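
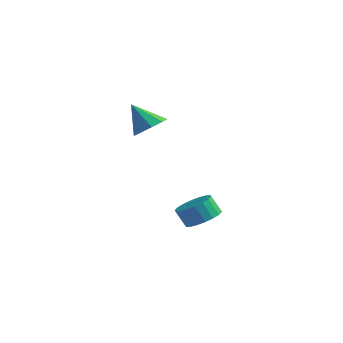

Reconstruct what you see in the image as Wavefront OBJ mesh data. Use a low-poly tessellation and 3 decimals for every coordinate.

v 2.131 -1.253 -4.379
v 3.078 -1.204 -3.84
v 2.495 -1.358 -2.802
v 1.549 -1.407 -3.341
v 2.935 -0.74 -3.851
v 2.353 -0.894 -2.814
v 2.634 -0.378 -3.967
v 2.051 -0.532 -2.929
v 2.233 -0.189 -4.164
v 1.65 -0.343 -3.126
v 1.812 -0.211 -4.404
v 1.229 -0.365 -3.366
v 1.454 -0.439 -4.639
v 0.871 -0.593 -3.601
v 1.23 -0.829 -4.822
v 0.648 -0.983 -3.784
v 1.185 -1.302 -4.918
v 0.602 -1.456 -3.88
v 1.327 -1.766 -4.906
v 0.745 -1.92 -3.869
v 1.629 -2.128 -4.791
v 1.046 -2.282 -3.753
v 2.03 -2.317 -4.594
v 1.447 -2.471 -3.556
v 2.451 -2.295 -4.354
v 1.868 -2.449 -3.316
v 2.809 -2.067 -4.119
v 2.226 -2.221 -3.081
v 3.032 -1.677 -3.936
v 2.45 -1.831 -2.898
v 0.014 -3.056 2.377
v 0.835 -3.142 3.009
v -1.114 -3.204 3.823
v 0.654 -2.458 2.937
v 0.173 -2.054 2.603
v -0.382 -2.119 2.164
v -0.752 -2.622 1.824
v -0.764 -3.329 1.743
v -0.411 -3.908 1.958
v 0.14 -4.088 2.37
v 0.633 -3.786 2.785
f 2 1 5
f 2 5 3
f 3 5 6
f 3 6 4
f 5 1 7
f 5 7 6
f 6 7 8
f 6 8 4
f 7 1 9
f 7 9 8
f 8 9 10
f 8 10 4
f 9 1 11
f 9 11 10
f 10 11 12
f 10 12 4
f 11 1 13
f 11 13 12
f 12 13 14
f 12 14 4
f 13 1 15
f 13 15 14
f 14 15 16
f 14 16 4
f 15 1 17
f 15 17 16
f 16 17 18
f 16 18 4
f 17 1 19
f 17 19 18
f 18 19 20
f 18 20 4
f 19 1 21
f 19 21 20
f 20 21 22
f 20 22 4
f 21 1 23
f 21 23 22
f 22 23 24
f 22 24 4
f 23 1 25
f 23 25 24
f 24 25 26
f 24 26 4
f 25 1 27
f 25 27 26
f 26 27 28
f 26 28 4
f 27 1 29
f 27 29 28
f 28 29 30
f 28 30 4
f 29 1 2
f 29 2 30
f 30 2 3
f 30 3 4
f 32 31 34
f 32 34 33
f 34 31 35
f 34 35 33
f 35 31 36
f 35 36 33
f 36 31 37
f 36 37 33
f 37 31 38
f 37 38 33
f 38 31 39
f 38 39 33
f 39 31 40
f 39 40 33
f 40 31 41
f 40 41 33
f 41 31 32
f 41 32 33



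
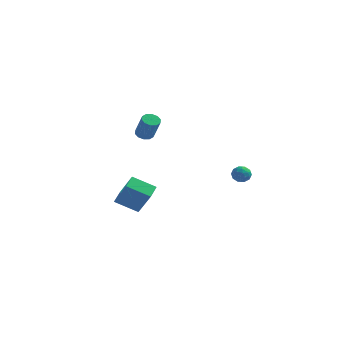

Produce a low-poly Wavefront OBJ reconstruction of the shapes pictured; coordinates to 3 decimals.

v -4.632 2.146 -4.438
v -3.646 1.532 -2.712
v -4.589 3.208 -4.085
v -3.603 2.594 -2.359
v -3.137 2.346 -5.221
v -2.151 1.732 -3.495
v -3.094 3.408 -4.868
v -2.108 2.794 -3.142
v 3.061 1.114 -0.893
v 3.438 1.628 -0.967
v 3.802 0.652 -0.333
v 4.179 1.166 -0.407
v 3.651 1.205 -0.044
v 3.193 1.49 -0.391
v 4.047 0.79 -0.909
v 3.589 1.075 -1.256
v 4.047 1.427 -0.977
v 3.803 1.684 -0.443
v 3.437 0.596 -0.857
v 3.193 0.853 -0.323
v 3.185 1.412 -0.98
v 4.055 0.868 -0.32
v 3.745 0.891 -0.107
v 3.967 1.193 -0.151
v 3.041 1.331 -0.641
v 3.262 1.633 -0.684
v 3.388 1.384 -0.142
v 3.978 0.647 -0.616
v 4.199 0.949 -0.659
v 3.273 1.087 -1.149
v 3.495 1.389 -1.193
v 3.852 0.896 -1.158
v 3.764 1.596 -1.029
v 4.199 1.324 -0.699
v 4.122 1.103 -0.995
v 3.853 1.271 -1.198
v 3.62 1.747 -0.715
v 4.056 1.475 -0.385
v 3.746 1.498 -0.172
v 3.477 1.666 -0.376
v 3.978 1.629 -0.721
v 3.184 0.805 -0.915
v 3.62 0.533 -0.585
v 3.763 0.614 -0.924
v 3.494 0.782 -1.128
v 3.041 0.956 -0.601
v 3.476 0.684 -0.271
v 3.387 1.009 -0.102
v 3.118 1.177 -0.305
v 3.262 0.651 -0.579
v -1.595 -1.326 3.06
v -1.058 -1.31 2.844
v -0.487 -1.798 4.223
v -1.025 -1.814 4.44
v -1.129 -0.989 2.987
v -0.558 -1.477 4.366
v -1.379 -0.797 3.158
v -0.808 -1.285 4.537
v -1.711 -0.807 3.292
v -1.14 -1.295 4.671
v -1.999 -1.015 3.337
v -1.429 -1.503 4.716
v -2.133 -1.342 3.277
v -1.562 -1.83 4.656
v -2.062 -1.663 3.134
v -1.491 -2.151 4.513
v -1.812 -1.855 2.963
v -1.241 -2.343 4.342
v -1.48 -1.845 2.829
v -0.909 -2.333 4.208
v -1.191 -1.637 2.784
v -0.621 -2.125 4.163
f 2 4 1
f 5 2 1
f 1 4 3
f 3 5 1
f 2 8 4
f 6 2 5
f 6 8 2
f 4 8 3
f 7 5 3
f 3 8 7
f 7 6 5
f 8 6 7
f 9 46 25
f 46 20 49
f 25 49 14
f 46 49 25
f 9 25 21
f 25 14 26
f 21 26 10
f 25 26 21
f 9 21 30
f 21 10 31
f 30 31 16
f 21 31 30
f 9 30 42
f 30 16 45
f 42 45 19
f 30 45 42
f 9 42 46
f 42 19 50
f 46 50 20
f 42 50 46
f 10 26 37
f 26 14 40
f 37 40 18
f 26 40 37
f 14 49 27
f 49 20 48
f 27 48 13
f 49 48 27
f 20 50 47
f 50 19 43
f 47 43 11
f 50 43 47
f 19 45 44
f 45 16 32
f 44 32 15
f 45 32 44
f 16 31 36
f 31 10 33
f 36 33 17
f 31 33 36
f 12 38 24
f 38 18 39
f 24 39 13
f 38 39 24
f 12 24 22
f 24 13 23
f 22 23 11
f 24 23 22
f 12 22 29
f 22 11 28
f 29 28 15
f 22 28 29
f 12 29 34
f 29 15 35
f 34 35 17
f 29 35 34
f 12 34 38
f 34 17 41
f 38 41 18
f 34 41 38
f 13 39 27
f 39 18 40
f 27 40 14
f 39 40 27
f 11 23 47
f 23 13 48
f 47 48 20
f 23 48 47
f 15 28 44
f 28 11 43
f 44 43 19
f 28 43 44
f 17 35 36
f 35 15 32
f 36 32 16
f 35 32 36
f 18 41 37
f 41 17 33
f 37 33 10
f 41 33 37
f 52 51 55
f 52 55 53
f 53 55 56
f 53 56 54
f 55 51 57
f 55 57 56
f 56 57 58
f 56 58 54
f 57 51 59
f 57 59 58
f 58 59 60
f 58 60 54
f 59 51 61
f 59 61 60
f 60 61 62
f 60 62 54
f 61 51 63
f 61 63 62
f 62 63 64
f 62 64 54
f 63 51 65
f 63 65 64
f 64 65 66
f 64 66 54
f 65 51 67
f 65 67 66
f 66 67 68
f 66 68 54
f 67 51 69
f 67 69 68
f 68 69 70
f 68 70 54
f 69 51 71
f 69 71 70
f 70 71 72
f 70 72 54
f 71 51 52
f 71 52 72
f 72 52 53
f 72 53 54



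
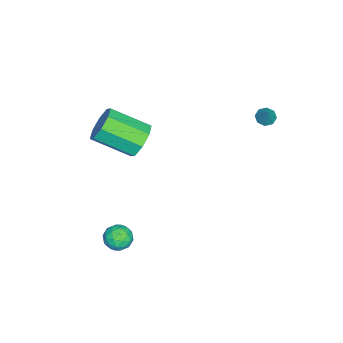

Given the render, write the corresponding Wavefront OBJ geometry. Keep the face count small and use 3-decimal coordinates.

v 1.166 -1.447 1.518
v 1.692 -1.781 0.762
v 1.94 -3.666 1.765
v 1.414 -3.333 2.522
v 2.117 -1.448 1.282
v 2.365 -3.333 2.286
v 1.985 -1.115 1.941
v 2.233 -3 2.945
v 1.373 -0.976 2.352
v 1.621 -2.861 3.356
v 0.64 -1.114 2.275
v 0.888 -2.999 3.278
v 0.215 -1.447 1.754
v 0.463 -3.332 2.758
v 0.347 -1.78 1.095
v 0.595 -3.665 2.099
v 0.959 -1.919 0.684
v 1.207 -3.804 1.688
v 4.067 -1.596 -2.906
v 4.437 -2.001 -3.427
v 3.083 -1.559 -3.633
v 3.453 -1.964 -4.154
v 3.248 -2.286 -3.5
v 3.857 -2.308 -3.051
v 3.663 -1.252 -4.009
v 4.272 -1.274 -3.56
v 4.187 -1.788 -4.109
v 3.931 -2.427 -3.795
v 3.589 -1.133 -3.265
v 3.333 -1.772 -2.951
v 4.339 -1.802 -3.102
v 3.181 -1.758 -3.958
v 3.061 -1.947 -3.573
v 3.278 -2.185 -3.879
v 3.998 -1.982 -2.881
v 4.215 -2.221 -3.188
v 3.516 -2.388 -3.231
v 3.305 -1.339 -3.872
v 3.522 -1.578 -4.179
v 4.242 -1.375 -3.181
v 4.459 -1.613 -3.487
v 4.004 -1.172 -3.829
v 4.409 -1.915 -3.81
v 3.831 -1.893 -4.238
v 3.954 -1.474 -4.152
v 4.312 -1.488 -3.888
v 4.259 -2.291 -3.625
v 3.68 -2.269 -4.053
v 3.56 -2.458 -3.668
v 3.918 -2.471 -3.404
v 4.112 -2.165 -4.026
v 3.84 -1.291 -3.007
v 3.261 -1.269 -3.435
v 3.602 -1.089 -3.656
v 3.96 -1.102 -3.392
v 3.689 -1.667 -2.822
v 3.111 -1.645 -3.25
v 3.208 -2.072 -3.172
v 3.566 -2.086 -2.908
v 3.408 -1.395 -3.034
v -2.583 3.495 1.314
v -2.164 3.565 1.013
v -1.997 3.745 2.186
v -2.375 3.899 1.059
v -2.708 3.997 1.255
v -2.967 3.801 1.484
v -3.001 3.426 1.614
v -2.79 3.092 1.568
v -2.457 2.994 1.372
v -2.198 3.19 1.143
f 2 1 5
f 2 5 3
f 3 5 6
f 3 6 4
f 5 1 7
f 5 7 6
f 6 7 8
f 6 8 4
f 7 1 9
f 7 9 8
f 8 9 10
f 8 10 4
f 9 1 11
f 9 11 10
f 10 11 12
f 10 12 4
f 11 1 13
f 11 13 12
f 12 13 14
f 12 14 4
f 13 1 15
f 13 15 14
f 14 15 16
f 14 16 4
f 15 1 17
f 15 17 16
f 16 17 18
f 16 18 4
f 17 1 2
f 17 2 18
f 18 2 3
f 18 3 4
f 19 56 35
f 56 30 59
f 35 59 24
f 56 59 35
f 19 35 31
f 35 24 36
f 31 36 20
f 35 36 31
f 19 31 40
f 31 20 41
f 40 41 26
f 31 41 40
f 19 40 52
f 40 26 55
f 52 55 29
f 40 55 52
f 19 52 56
f 52 29 60
f 56 60 30
f 52 60 56
f 20 36 47
f 36 24 50
f 47 50 28
f 36 50 47
f 24 59 37
f 59 30 58
f 37 58 23
f 59 58 37
f 30 60 57
f 60 29 53
f 57 53 21
f 60 53 57
f 29 55 54
f 55 26 42
f 54 42 25
f 55 42 54
f 26 41 46
f 41 20 43
f 46 43 27
f 41 43 46
f 22 48 34
f 48 28 49
f 34 49 23
f 48 49 34
f 22 34 32
f 34 23 33
f 32 33 21
f 34 33 32
f 22 32 39
f 32 21 38
f 39 38 25
f 32 38 39
f 22 39 44
f 39 25 45
f 44 45 27
f 39 45 44
f 22 44 48
f 44 27 51
f 48 51 28
f 44 51 48
f 23 49 37
f 49 28 50
f 37 50 24
f 49 50 37
f 21 33 57
f 33 23 58
f 57 58 30
f 33 58 57
f 25 38 54
f 38 21 53
f 54 53 29
f 38 53 54
f 27 45 46
f 45 25 42
f 46 42 26
f 45 42 46
f 28 51 47
f 51 27 43
f 47 43 20
f 51 43 47
f 62 61 64
f 62 64 63
f 64 61 65
f 64 65 63
f 65 61 66
f 65 66 63
f 66 61 67
f 66 67 63
f 67 61 68
f 67 68 63
f 68 61 69
f 68 69 63
f 69 61 70
f 69 70 63
f 70 61 62
f 70 62 63



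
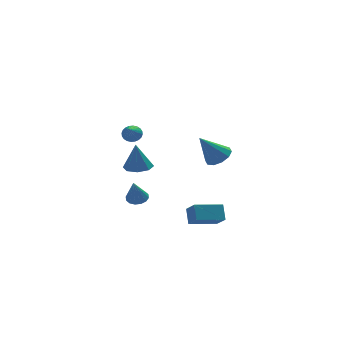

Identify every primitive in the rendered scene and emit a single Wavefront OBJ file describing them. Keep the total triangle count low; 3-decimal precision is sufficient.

v -3.143 0.656 -2.907
v -2.655 0.997 -2.646
v -3.457 0.024 -1.493
v -2.924 1.195 -2.617
v -3.253 1.25 -2.666
v -3.552 1.145 -2.779
v -3.741 0.909 -2.927
v -3.77 0.605 -3.069
v -3.631 0.315 -3.168
v -3.361 0.117 -3.196
v -3.033 0.062 -3.148
v -2.734 0.167 -3.034
v -2.544 0.403 -2.887
v -2.515 0.707 -2.745
v -2.843 3.992 0.624
v -2.273 3.924 0.801
v -3.297 2.608 1.556
v -2.357 4.065 0.969
v -2.514 4.194 1.084
v -2.722 4.293 1.129
v -2.947 4.346 1.098
v -3.157 4.345 0.994
v -3.319 4.29 0.834
v -3.409 4.19 0.642
v -3.412 4.06 0.447
v -3.328 3.92 0.28
v -3.171 3.791 0.164
v -2.964 3.692 0.119
v -2.738 3.639 0.15
v -2.528 3.64 0.254
v -2.366 3.695 0.414
v -2.276 3.794 0.606
v -2.93 1.442 -0.885
v -2.202 1.891 -0.796
v -3.09 1.358 0.845
v -2.733 2.277 -0.826
v -3.38 2.175 -0.891
v -3.763 1.643 -0.953
v -3.658 0.994 -0.975
v -3.126 0.607 -0.944
v -2.479 0.71 -0.879
v -2.096 1.241 -0.818
v -0.932 -4.796 -2.31
v -0.918 -4.137 -1.493
v -1.194 -3.955 -2.984
v -1.181 -3.295 -2.167
v 0.681 -4.505 -2.573
v 0.694 -3.845 -1.756
v 0.418 -3.663 -3.247
v 0.432 -3.004 -2.43
v 0.848 -1.944 1.033
v 1.499 -2.257 1.462
v -0.248 -2.156 2.547
v 1.494 -1.742 1.53
v 1.243 -1.305 1.409
v 0.84 -1.112 1.144
v 0.44 -1.237 0.837
v 0.196 -1.632 0.605
v 0.201 -2.147 0.537
v 0.453 -2.584 0.658
v 0.856 -2.777 0.923
v 1.256 -2.652 1.23
f 2 1 4
f 2 4 3
f 4 1 5
f 4 5 3
f 5 1 6
f 5 6 3
f 6 1 7
f 6 7 3
f 7 1 8
f 7 8 3
f 8 1 9
f 8 9 3
f 9 1 10
f 9 10 3
f 10 1 11
f 10 11 3
f 11 1 12
f 11 12 3
f 12 1 13
f 12 13 3
f 13 1 14
f 13 14 3
f 14 1 2
f 14 2 3
f 16 15 18
f 16 18 17
f 18 15 19
f 18 19 17
f 19 15 20
f 19 20 17
f 20 15 21
f 20 21 17
f 21 15 22
f 21 22 17
f 22 15 23
f 22 23 17
f 23 15 24
f 23 24 17
f 24 15 25
f 24 25 17
f 25 15 26
f 25 26 17
f 26 15 27
f 26 27 17
f 27 15 28
f 27 28 17
f 28 15 29
f 28 29 17
f 29 15 30
f 29 30 17
f 30 15 31
f 30 31 17
f 31 15 32
f 31 32 17
f 32 15 16
f 32 16 17
f 34 33 36
f 34 36 35
f 36 33 37
f 36 37 35
f 37 33 38
f 37 38 35
f 38 33 39
f 38 39 35
f 39 33 40
f 39 40 35
f 40 33 41
f 40 41 35
f 41 33 42
f 41 42 35
f 42 33 34
f 42 34 35
f 44 46 43
f 47 44 43
f 43 46 45
f 45 47 43
f 44 50 46
f 48 44 47
f 48 50 44
f 46 50 45
f 49 47 45
f 45 50 49
f 49 48 47
f 50 48 49
f 52 51 54
f 52 54 53
f 54 51 55
f 54 55 53
f 55 51 56
f 55 56 53
f 56 51 57
f 56 57 53
f 57 51 58
f 57 58 53
f 58 51 59
f 58 59 53
f 59 51 60
f 59 60 53
f 60 51 61
f 60 61 53
f 61 51 62
f 61 62 53
f 62 51 52
f 62 52 53



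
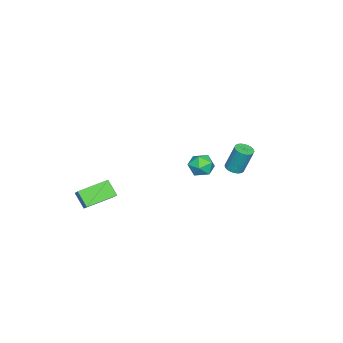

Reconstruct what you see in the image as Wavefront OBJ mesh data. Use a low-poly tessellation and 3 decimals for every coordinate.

v 1.163 -3.663 -0.669
v 1.744 -3.237 -0.08
v 1.499 -3.045 -1.448
v 2.079 -2.619 -0.86
v 2.361 -4.781 -1.04
v 2.941 -4.355 -0.452
v 2.696 -4.163 -1.82
v 3.277 -3.737 -1.231
v -4.408 0.174 -1.993
v -3.869 0.215 -1.404
v -4.071 -1.055 -2.216
v -3.532 -1.014 -1.627
v -4.312 -0.999 -1.456
v -4.521 -0.24 -1.318
v -3.419 -0.6 -2.302
v -3.628 0.159 -2.164
v -3.258 -0.264 -1.595
v -3.81 -0.51 -1.073
v -4.13 -0.33 -2.547
v -4.682 -0.576 -2.025
v -0.282 2.674 0.956
v 0.204 2.824 0.917
v 0.168 3.317 2.365
v -0.318 3.166 2.404
v 0.107 2.988 0.859
v 0.072 3.481 2.307
v -0.048 3.104 0.815
v -0.084 3.597 2.263
v -0.239 3.155 0.793
v -0.275 3.648 2.241
v -0.437 3.132 0.796
v -0.473 3.625 2.244
v -0.611 3.04 0.823
v -0.647 3.533 2.271
v -0.735 2.892 0.871
v -0.771 3.385 2.319
v -0.79 2.71 0.931
v -0.826 3.203 2.379
v -0.768 2.523 0.995
v -0.804 3.016 2.443
v -0.672 2.359 1.053
v -0.707 2.852 2.501
v -0.516 2.243 1.097
v -0.552 2.736 2.545
v -0.325 2.192 1.119
v -0.361 2.685 2.567
v -0.127 2.215 1.116
v -0.163 2.708 2.564
v 0.047 2.307 1.089
v 0.011 2.8 2.537
v 0.171 2.455 1.041
v 0.135 2.948 2.489
v 0.226 2.637 0.981
v 0.19 3.13 2.429
f 2 4 1
f 5 2 1
f 1 4 3
f 3 5 1
f 2 8 4
f 6 2 5
f 6 8 2
f 4 8 3
f 7 5 3
f 3 8 7
f 7 6 5
f 8 6 7
f 9 20 14
f 9 14 10
f 9 10 16
f 9 16 19
f 9 19 20
f 10 14 18
f 14 20 13
f 20 19 11
f 19 16 15
f 16 10 17
f 12 18 13
f 12 13 11
f 12 11 15
f 12 15 17
f 12 17 18
f 13 18 14
f 11 13 20
f 15 11 19
f 17 15 16
f 18 17 10
f 22 21 25
f 22 25 23
f 23 25 26
f 23 26 24
f 25 21 27
f 25 27 26
f 26 27 28
f 26 28 24
f 27 21 29
f 27 29 28
f 28 29 30
f 28 30 24
f 29 21 31
f 29 31 30
f 30 31 32
f 30 32 24
f 31 21 33
f 31 33 32
f 32 33 34
f 32 34 24
f 33 21 35
f 33 35 34
f 34 35 36
f 34 36 24
f 35 21 37
f 35 37 36
f 36 37 38
f 36 38 24
f 37 21 39
f 37 39 38
f 38 39 40
f 38 40 24
f 39 21 41
f 39 41 40
f 40 41 42
f 40 42 24
f 41 21 43
f 41 43 42
f 42 43 44
f 42 44 24
f 43 21 45
f 43 45 44
f 44 45 46
f 44 46 24
f 45 21 47
f 45 47 46
f 46 47 48
f 46 48 24
f 47 21 49
f 47 49 48
f 48 49 50
f 48 50 24
f 49 21 51
f 49 51 50
f 50 51 52
f 50 52 24
f 51 21 53
f 51 53 52
f 52 53 54
f 52 54 24
f 53 21 22
f 53 22 54
f 54 22 23
f 54 23 24



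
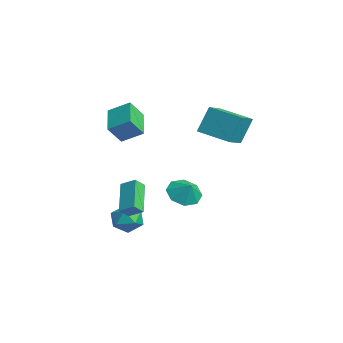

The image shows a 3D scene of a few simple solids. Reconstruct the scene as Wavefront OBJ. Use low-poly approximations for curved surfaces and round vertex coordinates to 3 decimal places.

v -4.323 -1.463 2.6
v -3.643 -0.391 3.301
v -4.539 -0.613 1.509
v -3.859 0.459 2.209
v -2.601 -2.039 1.811
v -1.921 -0.967 2.511
v -2.817 -1.189 0.719
v -2.137 -0.117 1.42
v 0.403 1.292 -2.303
v 1.044 1.802 -2.959
v 1.077 1.428 -1.537
v 0.526 2.294 -2.591
v -0.064 2.199 -2.054
v -0.381 1.572 -1.663
v -0.239 0.781 -1.647
v 0.279 0.289 -2.015
v 0.869 0.385 -2.552
v 1.186 1.011 -2.943
v 2.294 -2.921 -0.387
v 2.887 -2.311 0.058
v 2.097 -2.342 -0.918
v 2.69 -1.732 -0.473
v 3.85 -3.528 -1.627
v 4.443 -2.918 -1.182
v 3.653 -2.949 -2.158
v 4.246 -2.339 -1.713
v -1.586 3.462 1.255
v -1.731 4.213 2.906
v -0.099 4.765 0.792
v -0.244 5.516 2.444
v -0.396 2.324 1.876
v -0.541 3.075 3.528
v 1.091 3.627 1.414
v 0.946 4.378 3.065
v 0.961 -1.23 -4.118
v 1.57 -1.899 -3.67
v -0.33 -2.161 -3.75
v 0.279 -2.83 -3.302
v 0.137 -1.92 -2.888
v 0.935 -1.346 -3.115
v 0.305 -2.714 -4.305
v 1.103 -2.14 -4.532
v 1.165 -2.817 -3.786
v 1.061 -2.326 -2.91
v 0.179 -1.734 -4.51
v 0.075 -1.243 -3.634
f 2 4 1
f 5 2 1
f 1 4 3
f 3 5 1
f 2 8 4
f 6 2 5
f 6 8 2
f 4 8 3
f 7 5 3
f 3 8 7
f 7 6 5
f 8 6 7
f 10 9 12
f 10 12 11
f 12 9 13
f 12 13 11
f 13 9 14
f 13 14 11
f 14 9 15
f 14 15 11
f 15 9 16
f 15 16 11
f 16 9 17
f 16 17 11
f 17 9 18
f 17 18 11
f 18 9 10
f 18 10 11
f 20 22 19
f 23 20 19
f 19 22 21
f 21 23 19
f 20 26 22
f 24 20 23
f 24 26 20
f 22 26 21
f 25 23 21
f 21 26 25
f 25 24 23
f 26 24 25
f 28 30 27
f 31 28 27
f 27 30 29
f 29 31 27
f 28 34 30
f 32 28 31
f 32 34 28
f 30 34 29
f 33 31 29
f 29 34 33
f 33 32 31
f 34 32 33
f 35 46 40
f 35 40 36
f 35 36 42
f 35 42 45
f 35 45 46
f 36 40 44
f 40 46 39
f 46 45 37
f 45 42 41
f 42 36 43
f 38 44 39
f 38 39 37
f 38 37 41
f 38 41 43
f 38 43 44
f 39 44 40
f 37 39 46
f 41 37 45
f 43 41 42
f 44 43 36



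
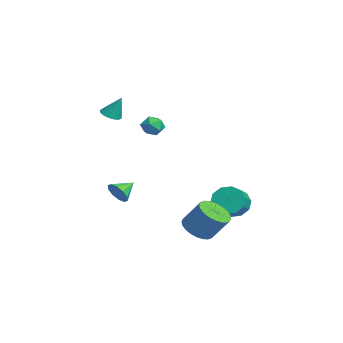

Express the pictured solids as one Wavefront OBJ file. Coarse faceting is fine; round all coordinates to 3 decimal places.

v 1.558 1.56 -3.725
v 1.974 2.206 -4.283
v 2.518 2.987 -2.973
v 2.102 2.34 -2.415
v 1.639 2.357 -4.234
v 2.184 3.138 -2.924
v 1.292 2.387 -4.108
v 1.837 3.168 -2.797
v 0.985 2.291 -3.923
v 1.53 3.072 -2.613
v 0.766 2.084 -3.708
v 1.31 2.865 -2.398
v 0.667 1.797 -3.496
v 1.211 2.577 -2.185
v 0.703 1.473 -3.319
v 1.248 2.254 -2.008
v 0.87 1.163 -3.203
v 1.415 1.944 -1.893
v 1.142 0.913 -3.167
v 1.686 1.694 -1.857
v 1.476 0.762 -3.216
v 2.021 1.543 -1.906
v 1.823 0.732 -3.343
v 2.368 1.513 -2.032
v 2.13 0.828 -3.527
v 2.675 1.609 -2.217
v 2.35 1.035 -3.742
v 2.894 1.816 -2.432
v 2.449 1.323 -3.955
v 2.993 2.103 -2.644
v 2.412 1.646 -4.132
v 2.957 2.427 -2.821
v 2.245 1.956 -4.247
v 2.79 2.737 -2.937
v 1.585 -2.495 -0.944
v 1.957 -2.071 -1.376
v 1.115 -1.605 -0.476
v 1.577 -2.167 -1.574
v 1.201 -2.389 -1.532
v 0.971 -2.651 -1.265
v 0.977 -2.853 -0.875
v 1.214 -2.919 -0.512
v 1.594 -2.822 -0.314
v 1.97 -2.6 -0.357
v 2.199 -2.338 -0.624
v 2.194 -2.136 -1.013
v -2.802 -2.039 3.006
v -2.388 -2.491 3.095
v -2.498 -1.521 4.214
v -2.231 -2.276 2.963
v -2.206 -2.006 2.841
v -2.317 -1.745 2.757
v -2.539 -1.55 2.73
v -2.822 -1.468 2.766
v -3.1 -1.516 2.857
v -3.31 -1.684 2.982
v -3.404 -1.934 3.112
v -3.36 -2.207 3.218
v -3.188 -2.442 3.276
v -2.928 -2.585 3.271
v -2.639 -2.603 3.206
v 0.199 3.762 -2.66
v 0.786 4.425 -2.945
v 1.628 3.92 -2.386
v 1.041 3.258 -2.1
v 0.556 4.594 -2.446
v 1.398 4.089 -1.887
v 0.19 4.446 -2.029
v 1.032 3.941 -1.47
v -0.173 4.036 -1.852
v 0.669 3.531 -1.293
v -0.394 3.522 -1.984
v 0.449 3.017 -1.425
v -0.388 3.1 -2.374
v 0.454 2.595 -1.815
v -0.158 2.931 -2.873
v 0.684 2.426 -2.314
v 0.208 3.079 -3.29
v 1.05 2.574 -2.731
v 0.571 3.489 -3.467
v 1.413 2.984 -2.908
v 0.791 4.003 -3.335
v 1.634 3.498 -2.776
v -0.698 0.387 2.602
v -0.418 0.125 3.18
v -1.002 -0.645 2.28
v -0.722 -0.907 2.858
v -1.295 -0.517 2.896
v -1.107 0.121 3.095
v -0.313 -0.641 2.365
v -0.125 -0.003 2.564
v -0.18 -0.51 3.034
v -0.787 -0.434 3.362
v -0.633 -0.086 2.098
v -1.24 -0.01 2.426
f 2 1 5
f 2 5 3
f 3 5 6
f 3 6 4
f 5 1 7
f 5 7 6
f 6 7 8
f 6 8 4
f 7 1 9
f 7 9 8
f 8 9 10
f 8 10 4
f 9 1 11
f 9 11 10
f 10 11 12
f 10 12 4
f 11 1 13
f 11 13 12
f 12 13 14
f 12 14 4
f 13 1 15
f 13 15 14
f 14 15 16
f 14 16 4
f 15 1 17
f 15 17 16
f 16 17 18
f 16 18 4
f 17 1 19
f 17 19 18
f 18 19 20
f 18 20 4
f 19 1 21
f 19 21 20
f 20 21 22
f 20 22 4
f 21 1 23
f 21 23 22
f 22 23 24
f 22 24 4
f 23 1 25
f 23 25 24
f 24 25 26
f 24 26 4
f 25 1 27
f 25 27 26
f 26 27 28
f 26 28 4
f 27 1 29
f 27 29 28
f 28 29 30
f 28 30 4
f 29 1 31
f 29 31 30
f 30 31 32
f 30 32 4
f 31 1 33
f 31 33 32
f 32 33 34
f 32 34 4
f 33 1 2
f 33 2 34
f 34 2 3
f 34 3 4
f 36 35 38
f 36 38 37
f 38 35 39
f 38 39 37
f 39 35 40
f 39 40 37
f 40 35 41
f 40 41 37
f 41 35 42
f 41 42 37
f 42 35 43
f 42 43 37
f 43 35 44
f 43 44 37
f 44 35 45
f 44 45 37
f 45 35 46
f 45 46 37
f 46 35 36
f 46 36 37
f 48 47 50
f 48 50 49
f 50 47 51
f 50 51 49
f 51 47 52
f 51 52 49
f 52 47 53
f 52 53 49
f 53 47 54
f 53 54 49
f 54 47 55
f 54 55 49
f 55 47 56
f 55 56 49
f 56 47 57
f 56 57 49
f 57 47 58
f 57 58 49
f 58 47 59
f 58 59 49
f 59 47 60
f 59 60 49
f 60 47 61
f 60 61 49
f 61 47 48
f 61 48 49
f 63 62 66
f 63 66 64
f 64 66 67
f 64 67 65
f 66 62 68
f 66 68 67
f 67 68 69
f 67 69 65
f 68 62 70
f 68 70 69
f 69 70 71
f 69 71 65
f 70 62 72
f 70 72 71
f 71 72 73
f 71 73 65
f 72 62 74
f 72 74 73
f 73 74 75
f 73 75 65
f 74 62 76
f 74 76 75
f 75 76 77
f 75 77 65
f 76 62 78
f 76 78 77
f 77 78 79
f 77 79 65
f 78 62 80
f 78 80 79
f 79 80 81
f 79 81 65
f 80 62 82
f 80 82 81
f 81 82 83
f 81 83 65
f 82 62 63
f 82 63 83
f 83 63 64
f 83 64 65
f 84 95 89
f 84 89 85
f 84 85 91
f 84 91 94
f 84 94 95
f 85 89 93
f 89 95 88
f 95 94 86
f 94 91 90
f 91 85 92
f 87 93 88
f 87 88 86
f 87 86 90
f 87 90 92
f 87 92 93
f 88 93 89
f 86 88 95
f 90 86 94
f 92 90 91
f 93 92 85



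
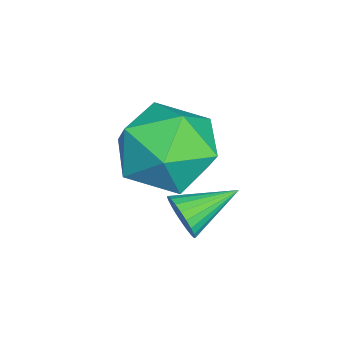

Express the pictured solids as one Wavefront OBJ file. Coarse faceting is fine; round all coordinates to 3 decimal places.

v -3.614 3.375 1.449
v -2.529 3.01 1.505
v -4.071 2.23 2.835
v -2.986 1.865 2.891
v -3.248 2.933 3.213
v -2.966 3.641 2.357
v -3.634 1.599 1.983
v -3.352 2.307 1.127
v -2.542 1.912 1.836
v -2.303 2.736 2.595
v -4.297 2.504 1.745
v -4.058 3.328 2.504
v -2.813 2.975 0.527
v -2.505 3.021 0.98
v -3.507 3.985 0.893
v -2.397 3.146 0.843
v -2.352 3.244 0.657
v -2.377 3.301 0.452
v -2.468 3.309 0.258
v -2.612 3.265 0.105
v -2.787 3.178 0.016
v -2.965 3.059 0.005
v -3.121 2.928 0.073
v -3.229 2.803 0.21
v -3.274 2.705 0.396
v -3.249 2.648 0.601
v -3.158 2.64 0.795
v -3.014 2.684 0.948
v -2.839 2.771 1.037
v -2.66 2.89 1.048
f 1 12 6
f 1 6 2
f 1 2 8
f 1 8 11
f 1 11 12
f 2 6 10
f 6 12 5
f 12 11 3
f 11 8 7
f 8 2 9
f 4 10 5
f 4 5 3
f 4 3 7
f 4 7 9
f 4 9 10
f 5 10 6
f 3 5 12
f 7 3 11
f 9 7 8
f 10 9 2
f 14 13 16
f 14 16 15
f 16 13 17
f 16 17 15
f 17 13 18
f 17 18 15
f 18 13 19
f 18 19 15
f 19 13 20
f 19 20 15
f 20 13 21
f 20 21 15
f 21 13 22
f 21 22 15
f 22 13 23
f 22 23 15
f 23 13 24
f 23 24 15
f 24 13 25
f 24 25 15
f 25 13 26
f 25 26 15
f 26 13 27
f 26 27 15
f 27 13 28
f 27 28 15
f 28 13 29
f 28 29 15
f 29 13 30
f 29 30 15
f 30 13 14
f 30 14 15



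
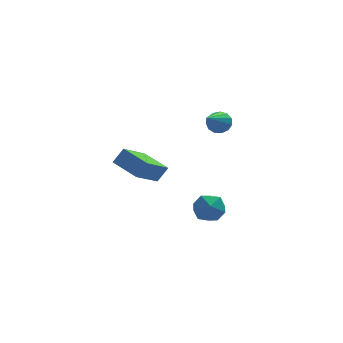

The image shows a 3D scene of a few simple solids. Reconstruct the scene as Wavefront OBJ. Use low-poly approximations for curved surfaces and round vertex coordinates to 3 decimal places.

v 2.851 2.013 0.45
v 3.263 2.133 0.925
v 1.929 0.667 1.59
v 2.987 2.36 0.97
v 2.667 2.477 0.85
v 2.406 2.447 0.603
v 2.286 2.279 0.307
v 2.346 2.026 0.057
v 2.566 1.769 -0.068
v 2.876 1.589 -0.029
v 3.178 1.544 0.162
v 3.377 1.648 0.444
v 3.408 1.867 0.729
v 0.862 -2.404 -3.127
v 1.469 -1.789 -3
v 1.271 -3.051 -1.94
v 1.878 -2.436 -1.813
v 1.032 -2.237 -1.735
v 0.779 -1.837 -2.468
v 1.961 -3.003 -2.472
v 1.708 -2.603 -3.205
v 2.148 -2.159 -2.596
v 1.574 -1.686 -2.14
v 1.166 -3.154 -2.8
v 0.592 -2.681 -2.344
v -2.066 -2.77 0.831
v -3.187 -3.841 1.877
v -1.567 -2.624 1.515
v -2.687 -3.695 2.562
v -1.273 -3.925 0.498
v -2.393 -4.996 1.545
v -0.773 -3.779 1.183
v -1.894 -4.85 2.229
f 2 1 4
f 2 4 3
f 4 1 5
f 4 5 3
f 5 1 6
f 5 6 3
f 6 1 7
f 6 7 3
f 7 1 8
f 7 8 3
f 8 1 9
f 8 9 3
f 9 1 10
f 9 10 3
f 10 1 11
f 10 11 3
f 11 1 12
f 11 12 3
f 12 1 13
f 12 13 3
f 13 1 2
f 13 2 3
f 14 25 19
f 14 19 15
f 14 15 21
f 14 21 24
f 14 24 25
f 15 19 23
f 19 25 18
f 25 24 16
f 24 21 20
f 21 15 22
f 17 23 18
f 17 18 16
f 17 16 20
f 17 20 22
f 17 22 23
f 18 23 19
f 16 18 25
f 20 16 24
f 22 20 21
f 23 22 15
f 27 29 26
f 30 27 26
f 26 29 28
f 28 30 26
f 27 33 29
f 31 27 30
f 31 33 27
f 29 33 28
f 32 30 28
f 28 33 32
f 32 31 30
f 33 31 32



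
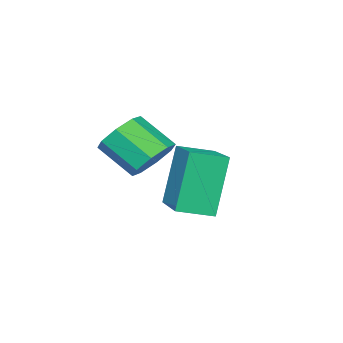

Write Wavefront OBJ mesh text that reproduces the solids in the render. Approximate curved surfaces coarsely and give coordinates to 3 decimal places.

v -0.945 1.779 2.189
v -0.537 1.543 1.787
v -0.326 0.746 2.469
v -0.735 0.981 2.871
v -0.338 1.852 2.087
v -0.127 1.055 2.769
v -0.496 2.118 2.447
v -0.285 1.321 3.129
v -0.916 2.186 2.656
v -0.705 1.388 3.338
v -1.354 2.014 2.591
v -1.143 1.217 3.273
v -1.553 1.705 2.291
v -1.342 0.908 2.973
v -1.395 1.439 1.931
v -1.184 0.642 2.613
v -0.975 1.372 1.722
v -0.764 0.574 2.404
v -3.183 1.124 0.012
v -3.702 1.064 1.577
v -2.014 2.555 0.455
v -2.533 2.494 2.02
v -2.547 0.546 0.2
v -3.066 0.485 1.765
v -1.378 1.976 0.643
v -1.897 1.916 2.208
f 2 1 5
f 2 5 3
f 3 5 6
f 3 6 4
f 5 1 7
f 5 7 6
f 6 7 8
f 6 8 4
f 7 1 9
f 7 9 8
f 8 9 10
f 8 10 4
f 9 1 11
f 9 11 10
f 10 11 12
f 10 12 4
f 11 1 13
f 11 13 12
f 12 13 14
f 12 14 4
f 13 1 15
f 13 15 14
f 14 15 16
f 14 16 4
f 15 1 17
f 15 17 16
f 16 17 18
f 16 18 4
f 17 1 2
f 17 2 18
f 18 2 3
f 18 3 4
f 20 22 19
f 23 20 19
f 19 22 21
f 21 23 19
f 20 26 22
f 24 20 23
f 24 26 20
f 22 26 21
f 25 23 21
f 21 26 25
f 25 24 23
f 26 24 25



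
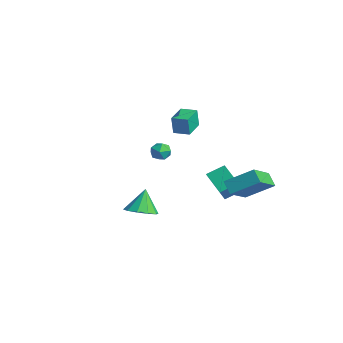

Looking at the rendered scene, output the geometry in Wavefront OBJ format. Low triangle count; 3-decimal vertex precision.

v 1.423 -2.266 1.491
v 1.809 -1.748 1.401
v 2.071 -2.852 0.899
v 2.457 -2.334 0.809
v 2.416 -2.611 1.398
v 2.015 -2.249 1.763
v 1.865 -2.351 0.537
v 1.464 -1.989 0.902
v 2.082 -1.801 0.811
v 2.422 -1.961 1.343
v 1.458 -2.639 0.957
v 1.798 -2.799 1.489
v 1.471 2.753 -3.024
v 2.469 1.217 -1.823
v 2.335 4.093 -2.028
v 3.333 2.557 -0.828
v 2.187 2.743 -3.632
v 3.185 1.207 -2.432
v 3.051 4.083 -2.637
v 4.049 2.547 -1.436
v -2.888 1.005 -0.565
v -2.904 0.888 0.619
v -3.762 2.069 -0.471
v -3.778 1.952 0.713
v -2.122 1.628 -0.493
v -2.138 1.511 0.691
v -2.996 2.692 -0.399
v -3.012 2.575 0.785
v 3.216 -4.139 -2.251
v 4.001 -3.645 -2.176
v 2.764 -3.621 -0.929
v 3.609 -3.316 -2.438
v 3.067 -3.302 -2.629
v 2.582 -3.608 -2.676
v 2.339 -4.116 -2.56
v 2.432 -4.633 -2.326
v 2.824 -4.961 -2.064
v 3.366 -4.975 -1.873
v 3.851 -4.67 -1.826
v 4.093 -4.161 -1.942
v -0.409 1.73 -2.853
v -0.186 2.769 -2.317
v -0.952 2.357 -3.841
v -0.729 3.395 -3.305
v 1.029 1.805 -3.595
v 1.252 2.843 -3.059
v 0.486 2.431 -4.583
v 0.709 3.47 -4.047
f 1 12 6
f 1 6 2
f 1 2 8
f 1 8 11
f 1 11 12
f 2 6 10
f 6 12 5
f 12 11 3
f 11 8 7
f 8 2 9
f 4 10 5
f 4 5 3
f 4 3 7
f 4 7 9
f 4 9 10
f 5 10 6
f 3 5 12
f 7 3 11
f 9 7 8
f 10 9 2
f 14 16 13
f 17 14 13
f 13 16 15
f 15 17 13
f 14 20 16
f 18 14 17
f 18 20 14
f 16 20 15
f 19 17 15
f 15 20 19
f 19 18 17
f 20 18 19
f 22 24 21
f 25 22 21
f 21 24 23
f 23 25 21
f 22 28 24
f 26 22 25
f 26 28 22
f 24 28 23
f 27 25 23
f 23 28 27
f 27 26 25
f 28 26 27
f 30 29 32
f 30 32 31
f 32 29 33
f 32 33 31
f 33 29 34
f 33 34 31
f 34 29 35
f 34 35 31
f 35 29 36
f 35 36 31
f 36 29 37
f 36 37 31
f 37 29 38
f 37 38 31
f 38 29 39
f 38 39 31
f 39 29 40
f 39 40 31
f 40 29 30
f 40 30 31
f 42 44 41
f 45 42 41
f 41 44 43
f 43 45 41
f 42 48 44
f 46 42 45
f 46 48 42
f 44 48 43
f 47 45 43
f 43 48 47
f 47 46 45
f 48 46 47



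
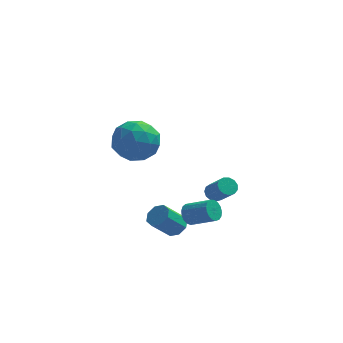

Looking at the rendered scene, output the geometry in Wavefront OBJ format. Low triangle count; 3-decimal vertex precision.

v -0.866 -0.704 3.893
v -0.371 -1.207 4.796
v -0.749 -2.293 2.944
v -0.254 -2.796 3.847
v -1.358 -2.492 3.894
v -1.43 -1.51 4.481
v 0.31 -1.99 3.259
v 0.238 -1.008 3.846
v 0.356 -2.002 4.404
v -0.675 -2.312 4.797
v -0.445 -1.188 2.943
v -1.476 -1.498 3.336
v -0.629 -0.816 4.428
v -0.491 -2.684 3.312
v -1.14 -2.505 3.34
v -0.849 -2.801 3.871
v -1.251 -0.994 4.243
v -0.96 -1.29 4.774
v -1.54 -2.045 4.244
v -0.16 -2.21 2.966
v 0.131 -2.506 3.497
v -0.271 -0.699 3.869
v 0.02 -0.995 4.4
v 0.42 -1.455 3.496
v 0.09 -1.579 4.728
v 0.159 -2.513 4.17
v 0.49 -2.039 3.825
v 0.448 -1.462 4.17
v -0.516 -1.762 4.959
v -0.447 -2.695 4.401
v -1.096 -2.517 4.429
v -1.139 -1.94 4.774
v -0.089 -2.228 4.729
v -0.673 -0.805 3.339
v -0.604 -1.738 2.781
v 0.019 -1.56 2.966
v -0.024 -0.983 3.311
v -1.279 -0.987 3.57
v -1.21 -1.921 3.012
v -1.568 -2.038 3.57
v -1.61 -1.461 3.915
v -1.031 -1.272 3.011
v 1.17 -1.914 -1.323
v 1.642 -2.289 -1.178
v 0.902 -2.841 -0.192
v 0.43 -2.466 -0.337
v 1.655 -1.879 -0.938
v 0.915 -2.431 0.047
v 1.384 -1.49 -0.924
v 0.644 -2.042 0.061
v 0.988 -1.349 -1.143
v 0.248 -1.901 -0.158
v 0.698 -1.539 -1.468
v -0.042 -2.091 -0.482
v 0.685 -1.949 -1.707
v -0.055 -2.501 -0.722
v 0.956 -2.338 -1.721
v 0.216 -2.89 -0.736
v 1.352 -2.479 -1.502
v 0.612 -3.031 -0.517
v 2.546 2.627 -2.045
v 2.869 2.446 -2.41
v 3.518 1.732 -1.48
v 3.194 1.913 -1.115
v 2.991 2.692 -2.306
v 3.639 1.977 -1.376
v 2.971 2.917 -2.119
v 3.62 2.202 -1.189
v 2.816 3.05 -1.909
v 3.465 2.336 -0.979
v 2.576 3.049 -1.742
v 3.224 2.334 -0.812
v 2.325 2.914 -1.671
v 2.974 2.2 -0.741
v 2.145 2.688 -1.719
v 2.794 1.974 -0.789
v 2.092 2.443 -1.87
v 2.74 1.728 -0.94
v 2.183 2.256 -2.077
v 2.831 1.542 -1.147
v 2.389 2.187 -2.274
v 3.038 1.473 -1.344
v 2.645 2.258 -2.398
v 3.293 1.544 -1.468
v 1.771 -2.243 -0.342
v 2.075 -2.11 -0.805
v 3.174 -2.523 -0.201
v 2.869 -2.657 0.262
v 2.079 -1.881 -0.656
v 3.178 -2.295 -0.052
v 2.013 -1.736 -0.435
v 3.111 -2.149 0.169
v 1.891 -1.706 -0.193
v 2.989 -2.12 0.411
v 1.741 -1.8 0.015
v 2.84 -2.214 0.619
v 1.598 -1.995 0.142
v 2.697 -2.409 0.745
v 1.495 -2.247 0.157
v 2.594 -2.661 0.761
v 1.455 -2.498 0.058
v 2.554 -2.912 0.662
v 1.487 -2.691 -0.132
v 2.586 -3.105 0.471
v 1.584 -2.781 -0.371
v 2.683 -3.195 0.233
v 1.724 -2.748 -0.603
v 2.823 -3.161 0.001
v 1.874 -2.599 -0.775
v 2.973 -3.013 -0.171
v 2.001 -2.369 -0.848
v 3.1 -2.782 -0.244
f 1 38 17
f 38 12 41
f 17 41 6
f 38 41 17
f 1 17 13
f 17 6 18
f 13 18 2
f 17 18 13
f 1 13 22
f 13 2 23
f 22 23 8
f 13 23 22
f 1 22 34
f 22 8 37
f 34 37 11
f 22 37 34
f 1 34 38
f 34 11 42
f 38 42 12
f 34 42 38
f 2 18 29
f 18 6 32
f 29 32 10
f 18 32 29
f 6 41 19
f 41 12 40
f 19 40 5
f 41 40 19
f 12 42 39
f 42 11 35
f 39 35 3
f 42 35 39
f 11 37 36
f 37 8 24
f 36 24 7
f 37 24 36
f 8 23 28
f 23 2 25
f 28 25 9
f 23 25 28
f 4 30 16
f 30 10 31
f 16 31 5
f 30 31 16
f 4 16 14
f 16 5 15
f 14 15 3
f 16 15 14
f 4 14 21
f 14 3 20
f 21 20 7
f 14 20 21
f 4 21 26
f 21 7 27
f 26 27 9
f 21 27 26
f 4 26 30
f 26 9 33
f 30 33 10
f 26 33 30
f 5 31 19
f 31 10 32
f 19 32 6
f 31 32 19
f 3 15 39
f 15 5 40
f 39 40 12
f 15 40 39
f 7 20 36
f 20 3 35
f 36 35 11
f 20 35 36
f 9 27 28
f 27 7 24
f 28 24 8
f 27 24 28
f 10 33 29
f 33 9 25
f 29 25 2
f 33 25 29
f 44 43 47
f 44 47 45
f 45 47 48
f 45 48 46
f 47 43 49
f 47 49 48
f 48 49 50
f 48 50 46
f 49 43 51
f 49 51 50
f 50 51 52
f 50 52 46
f 51 43 53
f 51 53 52
f 52 53 54
f 52 54 46
f 53 43 55
f 53 55 54
f 54 55 56
f 54 56 46
f 55 43 57
f 55 57 56
f 56 57 58
f 56 58 46
f 57 43 59
f 57 59 58
f 58 59 60
f 58 60 46
f 59 43 44
f 59 44 60
f 60 44 45
f 60 45 46
f 62 61 65
f 62 65 63
f 63 65 66
f 63 66 64
f 65 61 67
f 65 67 66
f 66 67 68
f 66 68 64
f 67 61 69
f 67 69 68
f 68 69 70
f 68 70 64
f 69 61 71
f 69 71 70
f 70 71 72
f 70 72 64
f 71 61 73
f 71 73 72
f 72 73 74
f 72 74 64
f 73 61 75
f 73 75 74
f 74 75 76
f 74 76 64
f 75 61 77
f 75 77 76
f 76 77 78
f 76 78 64
f 77 61 79
f 77 79 78
f 78 79 80
f 78 80 64
f 79 61 81
f 79 81 80
f 80 81 82
f 80 82 64
f 81 61 83
f 81 83 82
f 82 83 84
f 82 84 64
f 83 61 62
f 83 62 84
f 84 62 63
f 84 63 64
f 86 85 89
f 86 89 87
f 87 89 90
f 87 90 88
f 89 85 91
f 89 91 90
f 90 91 92
f 90 92 88
f 91 85 93
f 91 93 92
f 92 93 94
f 92 94 88
f 93 85 95
f 93 95 94
f 94 95 96
f 94 96 88
f 95 85 97
f 95 97 96
f 96 97 98
f 96 98 88
f 97 85 99
f 97 99 98
f 98 99 100
f 98 100 88
f 99 85 101
f 99 101 100
f 100 101 102
f 100 102 88
f 101 85 103
f 101 103 102
f 102 103 104
f 102 104 88
f 103 85 105
f 103 105 104
f 104 105 106
f 104 106 88
f 105 85 107
f 105 107 106
f 106 107 108
f 106 108 88
f 107 85 109
f 107 109 108
f 108 109 110
f 108 110 88
f 109 85 111
f 109 111 110
f 110 111 112
f 110 112 88
f 111 85 86
f 111 86 112
f 112 86 87
f 112 87 88



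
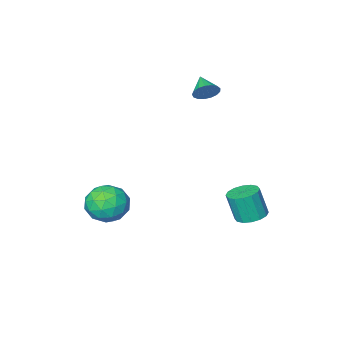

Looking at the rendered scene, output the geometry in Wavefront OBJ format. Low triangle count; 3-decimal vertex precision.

v 2.108 -1.072 -2.499
v 3.277 -0.807 -2.499
v 2.363 -2.193 -4.061
v 3.532 -1.928 -4.061
v 3.071 -2.608 -3.189
v 2.914 -1.916 -2.223
v 2.726 -1.084 -4.337
v 2.569 -0.392 -3.371
v 3.659 -0.815 -3.635
v 3.873 -1.757 -2.925
v 1.767 -1.243 -3.635
v 1.981 -2.185 -2.925
v 2.671 -0.842 -2.361
v 2.969 -2.158 -4.199
v 2.699 -2.558 -3.686
v 3.386 -2.403 -3.686
v 2.457 -1.493 -2.199
v 3.144 -1.337 -2.199
v 3.023 -2.396 -2.605
v 2.496 -1.663 -4.361
v 3.183 -1.507 -4.361
v 2.254 -0.597 -2.874
v 2.941 -0.442 -2.874
v 2.617 -0.604 -3.955
v 3.582 -0.69 -3.029
v 3.731 -1.348 -3.948
v 3.258 -0.853 -4.11
v 3.165 -0.446 -3.542
v 3.708 -1.244 -2.612
v 3.857 -1.902 -3.531
v 3.586 -2.302 -3.018
v 3.494 -1.895 -2.45
v 3.932 -1.248 -3.28
v 1.783 -1.098 -3.029
v 1.932 -1.756 -3.948
v 2.146 -1.105 -4.11
v 2.054 -0.698 -3.542
v 1.909 -1.652 -2.612
v 2.058 -2.31 -3.531
v 2.475 -2.554 -3.018
v 2.382 -2.147 -2.45
v 1.708 -1.752 -3.28
v -2.593 2.961 -3.444
v -2.143 3.665 -3.353
v -1.856 3.282 -1.806
v -2.307 2.579 -1.896
v -2.55 3.778 -3.25
v -2.263 3.395 -1.702
v -2.968 3.672 -3.199
v -2.682 3.289 -1.651
v -3.286 3.376 -3.213
v -3 2.993 -1.665
v -3.419 2.969 -3.289
v -3.132 2.586 -1.741
v -3.33 2.56 -3.407
v -3.044 2.177 -1.859
v -3.044 2.258 -3.534
v -2.757 1.875 -1.987
v -2.637 2.145 -3.638
v -2.35 1.762 -2.09
v -2.218 2.251 -3.689
v -1.932 1.868 -2.141
v -1.9 2.547 -3.675
v -1.614 2.164 -2.127
v -1.768 2.954 -3.599
v -1.481 2.571 -2.051
v -1.856 3.363 -3.481
v -1.57 2.98 -1.933
v -3.396 -2.482 2.24
v -2.871 -2.372 2.734
v -3.684 -3.538 2.78
v -3.152 -2.223 2.877
v -3.49 -2.132 2.874
v -3.806 -2.122 2.725
v -4.028 -2.195 2.466
v -4.106 -2.333 2.154
v -4.021 -2.505 1.863
v -3.793 -2.673 1.657
v -3.474 -2.796 1.585
v -3.137 -2.848 1.664
v -2.86 -2.816 1.874
v -2.706 -2.707 2.168
v -2.709 -2.547 2.478
f 1 38 17
f 38 12 41
f 17 41 6
f 38 41 17
f 1 17 13
f 17 6 18
f 13 18 2
f 17 18 13
f 1 13 22
f 13 2 23
f 22 23 8
f 13 23 22
f 1 22 34
f 22 8 37
f 34 37 11
f 22 37 34
f 1 34 38
f 34 11 42
f 38 42 12
f 34 42 38
f 2 18 29
f 18 6 32
f 29 32 10
f 18 32 29
f 6 41 19
f 41 12 40
f 19 40 5
f 41 40 19
f 12 42 39
f 42 11 35
f 39 35 3
f 42 35 39
f 11 37 36
f 37 8 24
f 36 24 7
f 37 24 36
f 8 23 28
f 23 2 25
f 28 25 9
f 23 25 28
f 4 30 16
f 30 10 31
f 16 31 5
f 30 31 16
f 4 16 14
f 16 5 15
f 14 15 3
f 16 15 14
f 4 14 21
f 14 3 20
f 21 20 7
f 14 20 21
f 4 21 26
f 21 7 27
f 26 27 9
f 21 27 26
f 4 26 30
f 26 9 33
f 30 33 10
f 26 33 30
f 5 31 19
f 31 10 32
f 19 32 6
f 31 32 19
f 3 15 39
f 15 5 40
f 39 40 12
f 15 40 39
f 7 20 36
f 20 3 35
f 36 35 11
f 20 35 36
f 9 27 28
f 27 7 24
f 28 24 8
f 27 24 28
f 10 33 29
f 33 9 25
f 29 25 2
f 33 25 29
f 44 43 47
f 44 47 45
f 45 47 48
f 45 48 46
f 47 43 49
f 47 49 48
f 48 49 50
f 48 50 46
f 49 43 51
f 49 51 50
f 50 51 52
f 50 52 46
f 51 43 53
f 51 53 52
f 52 53 54
f 52 54 46
f 53 43 55
f 53 55 54
f 54 55 56
f 54 56 46
f 55 43 57
f 55 57 56
f 56 57 58
f 56 58 46
f 57 43 59
f 57 59 58
f 58 59 60
f 58 60 46
f 59 43 61
f 59 61 60
f 60 61 62
f 60 62 46
f 61 43 63
f 61 63 62
f 62 63 64
f 62 64 46
f 63 43 65
f 63 65 64
f 64 65 66
f 64 66 46
f 65 43 67
f 65 67 66
f 66 67 68
f 66 68 46
f 67 43 44
f 67 44 68
f 68 44 45
f 68 45 46
f 70 69 72
f 70 72 71
f 72 69 73
f 72 73 71
f 73 69 74
f 73 74 71
f 74 69 75
f 74 75 71
f 75 69 76
f 75 76 71
f 76 69 77
f 76 77 71
f 77 69 78
f 77 78 71
f 78 69 79
f 78 79 71
f 79 69 80
f 79 80 71
f 80 69 81
f 80 81 71
f 81 69 82
f 81 82 71
f 82 69 83
f 82 83 71
f 83 69 70
f 83 70 71



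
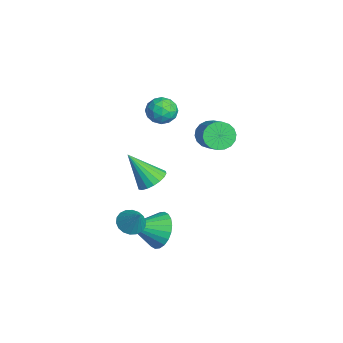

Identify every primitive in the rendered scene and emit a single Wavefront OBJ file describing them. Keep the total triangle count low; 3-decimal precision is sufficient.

v -1.287 0.402 -0.69
v -0.847 0.916 -0.193
v -1.853 -0.682 0.93
v -1.185 1.078 -0.202
v -1.542 1.105 -0.309
v -1.849 0.994 -0.491
v -2.044 0.765 -0.712
v -2.09 0.464 -0.929
v -1.976 0.151 -1.099
v -1.726 -0.113 -1.188
v -1.389 -0.274 -1.178
v -1.032 -0.302 -1.072
v -0.725 -0.19 -0.89
v -0.53 0.039 -0.668
v -0.484 0.34 -0.451
v -0.598 0.653 -0.282
v -1.653 1.749 3.923
v -1.115 1.231 4.288
v -2.445 0.709 3.612
v -1.907 0.191 3.977
v -2.35 0.722 4.437
v -1.861 1.365 4.629
v -1.699 0.575 3.271
v -1.21 1.218 3.463
v -1.144 0.506 3.885
v -1.546 0.597 4.606
v -2.014 1.343 3.294
v -2.416 1.434 4.015
v -1.314 1.582 4.132
v -2.246 0.358 3.768
v -2.506 0.671 4.038
v -2.19 0.366 4.253
v -1.752 1.66 4.333
v -1.437 1.356 4.548
v -2.163 1.057 4.636
v -2.123 0.584 3.352
v -1.808 0.28 3.567
v -1.37 1.574 3.647
v -1.054 1.269 3.862
v -1.397 0.883 3.264
v -1.016 0.851 4.11
v -1.481 0.239 3.928
v -1.359 0.465 3.512
v -1.071 0.843 3.625
v -1.252 0.904 4.534
v -1.718 0.293 4.352
v -1.978 0.605 4.622
v -1.69 0.983 4.735
v -1.269 0.478 4.297
v -1.842 1.647 3.548
v -2.308 1.036 3.366
v -1.87 0.957 3.165
v -1.582 1.335 3.278
v -2.079 1.701 3.972
v -2.544 1.089 3.79
v -2.489 1.097 4.275
v -2.201 1.475 4.388
v -2.291 1.462 3.603
v -3.957 3.866 0.251
v -3.524 4.029 -0.462
v -2.191 4.157 0.375
v -2.623 3.994 1.089
v -3.63 4.373 -0.347
v -2.296 4.502 0.49
v -3.8 4.617 -0.114
v -2.466 4.746 0.724
v -4.001 4.712 0.192
v -2.668 4.841 1.03
v -4.194 4.64 0.51
v -2.86 4.769 1.347
v -4.339 4.414 0.776
v -3.006 4.543 1.614
v -4.409 4.08 0.938
v -3.076 4.208 1.776
v -4.389 3.703 0.965
v -3.056 3.831 1.802
v -4.284 3.358 0.85
v -2.95 3.487 1.687
v -4.114 3.114 0.616
v -2.78 3.243 1.454
v -3.912 3.019 0.31
v -2.579 3.148 1.148
v -3.72 3.091 -0.007
v -2.386 3.22 0.83
v -3.574 3.317 -0.274
v -2.241 3.446 0.564
v -3.504 3.652 -0.436
v -2.171 3.78 0.402
v 1.455 0.253 -2.201
v 2.063 -0.083 -3.015
v 1.685 -1.273 -1.399
v 2.349 0.091 -2.766
v 2.5 0.29 -2.431
v 2.491 0.483 -2.061
v 2.324 0.641 -1.712
v 2.025 0.74 -1.438
v 1.64 0.765 -1.28
v 1.226 0.712 -1.262
v 0.847 0.59 -1.388
v 0.561 0.415 -1.637
v 0.411 0.217 -1.972
v 0.42 0.024 -2.342
v 0.586 -0.135 -2.69
v 0.885 -0.234 -2.965
v 1.271 -0.259 -3.123
v 1.684 -0.206 -3.14
v 2.803 -1.326 -0.261
v 3.311 -1.772 -0.507
v 3.557 -1.054 0.801
v 3.394 -1.491 -0.638
v 3.359 -1.178 -0.694
v 3.214 -0.893 -0.664
v 2.987 -0.695 -0.554
v 2.725 -0.621 -0.386
v 2.477 -0.688 -0.193
v 2.294 -0.88 -0.014
v 2.212 -1.161 0.117
v 2.247 -1.475 0.172
v 2.392 -1.759 0.142
v 2.618 -1.957 0.032
v 2.881 -2.031 -0.135
v 3.129 -1.965 -0.328
f 2 1 4
f 2 4 3
f 4 1 5
f 4 5 3
f 5 1 6
f 5 6 3
f 6 1 7
f 6 7 3
f 7 1 8
f 7 8 3
f 8 1 9
f 8 9 3
f 9 1 10
f 9 10 3
f 10 1 11
f 10 11 3
f 11 1 12
f 11 12 3
f 12 1 13
f 12 13 3
f 13 1 14
f 13 14 3
f 14 1 15
f 14 15 3
f 15 1 16
f 15 16 3
f 16 1 2
f 16 2 3
f 17 54 33
f 54 28 57
f 33 57 22
f 54 57 33
f 17 33 29
f 33 22 34
f 29 34 18
f 33 34 29
f 17 29 38
f 29 18 39
f 38 39 24
f 29 39 38
f 17 38 50
f 38 24 53
f 50 53 27
f 38 53 50
f 17 50 54
f 50 27 58
f 54 58 28
f 50 58 54
f 18 34 45
f 34 22 48
f 45 48 26
f 34 48 45
f 22 57 35
f 57 28 56
f 35 56 21
f 57 56 35
f 28 58 55
f 58 27 51
f 55 51 19
f 58 51 55
f 27 53 52
f 53 24 40
f 52 40 23
f 53 40 52
f 24 39 44
f 39 18 41
f 44 41 25
f 39 41 44
f 20 46 32
f 46 26 47
f 32 47 21
f 46 47 32
f 20 32 30
f 32 21 31
f 30 31 19
f 32 31 30
f 20 30 37
f 30 19 36
f 37 36 23
f 30 36 37
f 20 37 42
f 37 23 43
f 42 43 25
f 37 43 42
f 20 42 46
f 42 25 49
f 46 49 26
f 42 49 46
f 21 47 35
f 47 26 48
f 35 48 22
f 47 48 35
f 19 31 55
f 31 21 56
f 55 56 28
f 31 56 55
f 23 36 52
f 36 19 51
f 52 51 27
f 36 51 52
f 25 43 44
f 43 23 40
f 44 40 24
f 43 40 44
f 26 49 45
f 49 25 41
f 45 41 18
f 49 41 45
f 60 59 63
f 60 63 61
f 61 63 64
f 61 64 62
f 63 59 65
f 63 65 64
f 64 65 66
f 64 66 62
f 65 59 67
f 65 67 66
f 66 67 68
f 66 68 62
f 67 59 69
f 67 69 68
f 68 69 70
f 68 70 62
f 69 59 71
f 69 71 70
f 70 71 72
f 70 72 62
f 71 59 73
f 71 73 72
f 72 73 74
f 72 74 62
f 73 59 75
f 73 75 74
f 74 75 76
f 74 76 62
f 75 59 77
f 75 77 76
f 76 77 78
f 76 78 62
f 77 59 79
f 77 79 78
f 78 79 80
f 78 80 62
f 79 59 81
f 79 81 80
f 80 81 82
f 80 82 62
f 81 59 83
f 81 83 82
f 82 83 84
f 82 84 62
f 83 59 85
f 83 85 84
f 84 85 86
f 84 86 62
f 85 59 87
f 85 87 86
f 86 87 88
f 86 88 62
f 87 59 60
f 87 60 88
f 88 60 61
f 88 61 62
f 90 89 92
f 90 92 91
f 92 89 93
f 92 93 91
f 93 89 94
f 93 94 91
f 94 89 95
f 94 95 91
f 95 89 96
f 95 96 91
f 96 89 97
f 96 97 91
f 97 89 98
f 97 98 91
f 98 89 99
f 98 99 91
f 99 89 100
f 99 100 91
f 100 89 101
f 100 101 91
f 101 89 102
f 101 102 91
f 102 89 103
f 102 103 91
f 103 89 104
f 103 104 91
f 104 89 105
f 104 105 91
f 105 89 106
f 105 106 91
f 106 89 90
f 106 90 91
f 108 107 110
f 108 110 109
f 110 107 111
f 110 111 109
f 111 107 112
f 111 112 109
f 112 107 113
f 112 113 109
f 113 107 114
f 113 114 109
f 114 107 115
f 114 115 109
f 115 107 116
f 115 116 109
f 116 107 117
f 116 117 109
f 117 107 118
f 117 118 109
f 118 107 119
f 118 119 109
f 119 107 120
f 119 120 109
f 120 107 121
f 120 121 109
f 121 107 122
f 121 122 109
f 122 107 108
f 122 108 109



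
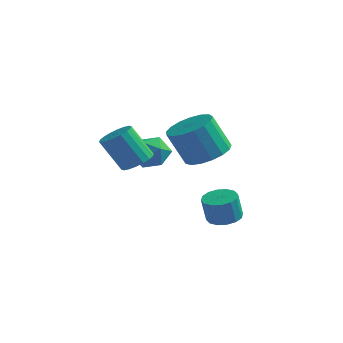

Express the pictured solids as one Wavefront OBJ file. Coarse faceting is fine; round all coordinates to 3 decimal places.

v -3.234 0.489 0.148
v -2.633 0.96 0.631
v -2.627 -0.76 0.609
v -2.026 -0.289 1.092
v -2.896 -0.295 1.336
v -3.271 0.477 1.051
v -1.989 -0.277 0.189
v -2.364 0.495 -0.096
v -1.863 0.486 0.657
v -2.424 0.476 1.366
v -2.836 -0.276 -0.126
v -3.397 -0.286 0.583
v 0.335 -0.975 1.581
v 1.263 -1.004 2.005
v 0.552 -1.234 3.543
v -0.375 -1.205 3.119
v 1.142 -0.531 2.02
v 0.431 -0.761 3.558
v 0.836 -0.16 1.935
v 0.125 -0.39 3.473
v 0.416 0.025 1.768
v -0.295 -0.206 3.306
v -0.022 -0.02 1.558
v -0.733 -0.25 3.096
v -0.379 -0.283 1.354
v -1.09 -0.514 2.892
v -0.572 -0.705 1.202
v -1.283 -0.935 2.74
v -0.557 -1.189 1.136
v -1.268 -1.419 2.674
v -0.338 -1.623 1.173
v -1.049 -1.854 2.711
v 0.036 -1.909 1.303
v -0.675 -2.14 2.841
v 0.478 -1.981 1.496
v -0.233 -2.212 3.034
v 0.888 -1.823 1.709
v 0.177 -2.053 3.247
v 1.171 -1.47 1.893
v 0.46 -1.7 3.431
v 0.188 1.163 -3.038
v 0.951 1.147 -2.941
v 0.796 0.961 -1.745
v 0.032 0.977 -1.842
v 0.85 1.53 -2.895
v 0.694 1.343 -1.699
v 0.57 1.814 -2.887
v 0.415 1.628 -1.691
v 0.189 1.924 -2.919
v 0.033 1.738 -1.723
v -0.193 1.83 -2.983
v -0.349 1.644 -1.788
v -0.473 1.557 -3.062
v -0.629 1.371 -1.867
v -0.576 1.179 -3.135
v -0.731 0.993 -1.939
v -0.474 0.797 -3.181
v -0.63 0.61 -1.985
v -0.195 0.512 -3.189
v -0.35 0.326 -1.993
v 0.187 0.402 -3.157
v 0.031 0.216 -1.961
v 0.569 0.496 -3.092
v 0.413 0.31 -1.897
v 0.849 0.769 -3.013
v 0.693 0.583 -1.818
v -2.46 -1.537 0.827
v -1.842 -1.761 1.189
v -2.743 -1.906 2.635
v -3.36 -1.683 2.273
v -1.835 -1.429 1.227
v -2.735 -1.574 2.673
v -1.951 -1.119 1.186
v -2.852 -1.264 2.632
v -2.168 -0.892 1.073
v -3.069 -1.037 2.52
v -2.443 -0.792 0.912
v -3.344 -0.938 2.358
v -2.721 -0.841 0.734
v -3.622 -0.986 2.18
v -2.947 -1.027 0.574
v -3.848 -1.172 2.021
v -3.077 -1.314 0.465
v -3.978 -1.459 1.911
v -3.085 -1.646 0.427
v -3.985 -1.791 1.873
v -2.968 -1.956 0.468
v -3.869 -2.101 1.914
v -2.751 -2.183 0.58
v -3.652 -2.328 2.027
v -2.476 -2.282 0.742
v -3.377 -2.428 2.188
v -2.198 -2.234 0.92
v -3.099 -2.379 2.366
v -1.972 -2.048 1.079
v -2.873 -2.193 2.526
f 1 12 6
f 1 6 2
f 1 2 8
f 1 8 11
f 1 11 12
f 2 6 10
f 6 12 5
f 12 11 3
f 11 8 7
f 8 2 9
f 4 10 5
f 4 5 3
f 4 3 7
f 4 7 9
f 4 9 10
f 5 10 6
f 3 5 12
f 7 3 11
f 9 7 8
f 10 9 2
f 14 13 17
f 14 17 15
f 15 17 18
f 15 18 16
f 17 13 19
f 17 19 18
f 18 19 20
f 18 20 16
f 19 13 21
f 19 21 20
f 20 21 22
f 20 22 16
f 21 13 23
f 21 23 22
f 22 23 24
f 22 24 16
f 23 13 25
f 23 25 24
f 24 25 26
f 24 26 16
f 25 13 27
f 25 27 26
f 26 27 28
f 26 28 16
f 27 13 29
f 27 29 28
f 28 29 30
f 28 30 16
f 29 13 31
f 29 31 30
f 30 31 32
f 30 32 16
f 31 13 33
f 31 33 32
f 32 33 34
f 32 34 16
f 33 13 35
f 33 35 34
f 34 35 36
f 34 36 16
f 35 13 37
f 35 37 36
f 36 37 38
f 36 38 16
f 37 13 39
f 37 39 38
f 38 39 40
f 38 40 16
f 39 13 14
f 39 14 40
f 40 14 15
f 40 15 16
f 42 41 45
f 42 45 43
f 43 45 46
f 43 46 44
f 45 41 47
f 45 47 46
f 46 47 48
f 46 48 44
f 47 41 49
f 47 49 48
f 48 49 50
f 48 50 44
f 49 41 51
f 49 51 50
f 50 51 52
f 50 52 44
f 51 41 53
f 51 53 52
f 52 53 54
f 52 54 44
f 53 41 55
f 53 55 54
f 54 55 56
f 54 56 44
f 55 41 57
f 55 57 56
f 56 57 58
f 56 58 44
f 57 41 59
f 57 59 58
f 58 59 60
f 58 60 44
f 59 41 61
f 59 61 60
f 60 61 62
f 60 62 44
f 61 41 63
f 61 63 62
f 62 63 64
f 62 64 44
f 63 41 65
f 63 65 64
f 64 65 66
f 64 66 44
f 65 41 42
f 65 42 66
f 66 42 43
f 66 43 44
f 68 67 71
f 68 71 69
f 69 71 72
f 69 72 70
f 71 67 73
f 71 73 72
f 72 73 74
f 72 74 70
f 73 67 75
f 73 75 74
f 74 75 76
f 74 76 70
f 75 67 77
f 75 77 76
f 76 77 78
f 76 78 70
f 77 67 79
f 77 79 78
f 78 79 80
f 78 80 70
f 79 67 81
f 79 81 80
f 80 81 82
f 80 82 70
f 81 67 83
f 81 83 82
f 82 83 84
f 82 84 70
f 83 67 85
f 83 85 84
f 84 85 86
f 84 86 70
f 85 67 87
f 85 87 86
f 86 87 88
f 86 88 70
f 87 67 89
f 87 89 88
f 88 89 90
f 88 90 70
f 89 67 91
f 89 91 90
f 90 91 92
f 90 92 70
f 91 67 93
f 91 93 92
f 92 93 94
f 92 94 70
f 93 67 95
f 93 95 94
f 94 95 96
f 94 96 70
f 95 67 68
f 95 68 96
f 96 68 69
f 96 69 70



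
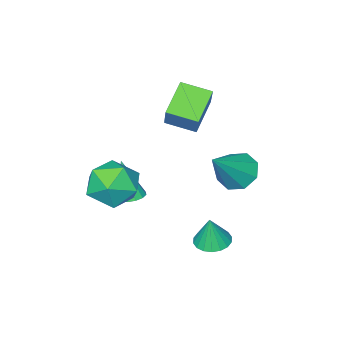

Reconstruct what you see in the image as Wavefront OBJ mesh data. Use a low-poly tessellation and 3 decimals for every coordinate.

v 0.609 -3.059 -4.258
v 1.198 -3.057 -4.289
v 0.711 -3.621 -2.362
v 1.108 -2.751 -4.194
v 0.859 -2.543 -4.119
v 0.531 -2.499 -4.088
v 0.228 -2.633 -4.111
v 0.045 -2.902 -4.181
v 0.041 -3.221 -4.275
v 0.218 -3.488 -4.364
v 0.518 -3.619 -4.419
v 0.847 -3.573 -4.423
v 1.101 -3.363 -4.375
v 0.529 1.681 -4.155
v 1.23 1.943 -4.282
v 0.751 1.739 -2.805
v 1.046 2.226 -4.264
v 0.76 2.402 -4.225
v 0.427 2.434 -4.171
v 0.115 2.317 -4.115
v -0.115 2.074 -4.066
v -0.218 1.753 -4.035
v -0.173 1.418 -4.028
v 0.011 1.135 -4.046
v 0.298 0.96 -4.086
v 0.63 0.928 -4.139
v 0.942 1.045 -4.196
v 1.173 1.287 -4.244
v 1.276 1.608 -4.275
v -1.887 -3.078 0.844
v -1.364 -2.381 2.053
v -2.621 -1.977 0.528
v -2.098 -1.281 1.737
v -0.602 -2.479 -0.057
v -0.079 -1.783 1.152
v -1.336 -1.379 -0.373
v -0.813 -0.682 0.836
v -2.187 0.125 -2.313
v -1.597 -0.421 -2.838
v -0.633 0.315 -0.767
v -1.53 0.294 -2.993
v -1.848 0.91 -2.749
v -2.364 1.066 -2.25
v -2.776 0.671 -1.788
v -2.843 -0.044 -1.633
v -2.525 -0.66 -1.877
v -2.009 -0.816 -2.376
v 2.3 -0.713 -1.759
v 3.127 -1.124 -2.572
v 1.993 -2.576 -1.128
v 2.82 -2.987 -1.941
v 3.186 -2.315 -0.978
v 3.376 -1.164 -1.368
v 1.744 -2.536 -2.332
v 1.934 -1.385 -2.722
v 2.783 -2.251 -2.926
v 3.674 -2.115 -2.089
v 1.446 -1.585 -1.611
v 2.337 -1.449 -0.774
f 2 1 4
f 2 4 3
f 4 1 5
f 4 5 3
f 5 1 6
f 5 6 3
f 6 1 7
f 6 7 3
f 7 1 8
f 7 8 3
f 8 1 9
f 8 9 3
f 9 1 10
f 9 10 3
f 10 1 11
f 10 11 3
f 11 1 12
f 11 12 3
f 12 1 13
f 12 13 3
f 13 1 2
f 13 2 3
f 15 14 17
f 15 17 16
f 17 14 18
f 17 18 16
f 18 14 19
f 18 19 16
f 19 14 20
f 19 20 16
f 20 14 21
f 20 21 16
f 21 14 22
f 21 22 16
f 22 14 23
f 22 23 16
f 23 14 24
f 23 24 16
f 24 14 25
f 24 25 16
f 25 14 26
f 25 26 16
f 26 14 27
f 26 27 16
f 27 14 28
f 27 28 16
f 28 14 29
f 28 29 16
f 29 14 15
f 29 15 16
f 31 33 30
f 34 31 30
f 30 33 32
f 32 34 30
f 31 37 33
f 35 31 34
f 35 37 31
f 33 37 32
f 36 34 32
f 32 37 36
f 36 35 34
f 37 35 36
f 39 38 41
f 39 41 40
f 41 38 42
f 41 42 40
f 42 38 43
f 42 43 40
f 43 38 44
f 43 44 40
f 44 38 45
f 44 45 40
f 45 38 46
f 45 46 40
f 46 38 47
f 46 47 40
f 47 38 39
f 47 39 40
f 48 59 53
f 48 53 49
f 48 49 55
f 48 55 58
f 48 58 59
f 49 53 57
f 53 59 52
f 59 58 50
f 58 55 54
f 55 49 56
f 51 57 52
f 51 52 50
f 51 50 54
f 51 54 56
f 51 56 57
f 52 57 53
f 50 52 59
f 54 50 58
f 56 54 55
f 57 56 49



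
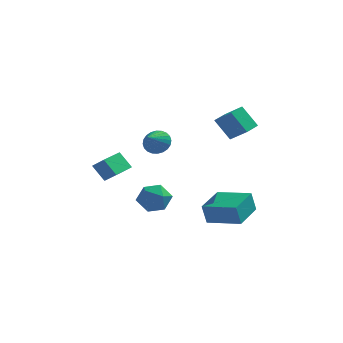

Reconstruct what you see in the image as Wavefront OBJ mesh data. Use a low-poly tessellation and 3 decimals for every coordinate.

v -3.991 0.118 0.151
v -3.278 -0.132 0.775
v -3.416 1.686 0.123
v -2.704 1.436 0.748
v -3.236 -0.176 -0.828
v -2.524 -0.426 -0.203
v -2.662 1.392 -0.855
v -1.949 1.142 -0.231
v 0.057 -1.834 3.081
v 0.855 -1.904 3.296
v -0.257 -2.966 3.879
v 0.744 -1.708 3.529
v 0.528 -1.532 3.694
v 0.24 -1.402 3.766
v -0.076 -1.338 3.733
v -0.371 -1.349 3.601
v -0.601 -1.434 3.39
v -0.732 -1.58 3.132
v -0.742 -1.764 2.866
v -0.63 -1.959 2.633
v -0.414 -2.136 2.468
v -0.127 -2.266 2.396
v 0.189 -2.33 2.429
v 0.485 -2.319 2.561
v 0.715 -2.234 2.772
v 0.845 -2.088 3.03
v 3.38 2.769 1.673
v 2.433 3.055 2.981
v 3.835 3.865 1.763
v 2.889 4.15 3.072
v 4.411 2.27 2.528
v 3.465 2.555 3.837
v 4.867 3.365 2.619
v 3.92 3.651 3.927
v 2.807 -1.862 -2.822
v 2.54 -1.969 -1.564
v 3.372 0.046 -2.539
v 3.105 -0.061 -1.282
v 4.775 -2.499 -2.458
v 4.508 -2.606 -1.201
v 5.34 -0.591 -2.176
v 5.073 -0.698 -0.918
v -1.278 1.693 -3.022
v -0.227 1.546 -3.328
v -1.073 0.474 -1.732
v -0.022 0.327 -2.038
v -0.332 1.275 -1.565
v -0.459 2.029 -2.362
v -0.841 -0.009 -2.698
v -0.968 0.745 -3.495
v 0.042 0.494 -3.128
v 0.357 1.288 -2.428
v -1.657 0.732 -2.632
v -1.342 1.526 -1.932
f 2 4 1
f 5 2 1
f 1 4 3
f 3 5 1
f 2 8 4
f 6 2 5
f 6 8 2
f 4 8 3
f 7 5 3
f 3 8 7
f 7 6 5
f 8 6 7
f 10 9 12
f 10 12 11
f 12 9 13
f 12 13 11
f 13 9 14
f 13 14 11
f 14 9 15
f 14 15 11
f 15 9 16
f 15 16 11
f 16 9 17
f 16 17 11
f 17 9 18
f 17 18 11
f 18 9 19
f 18 19 11
f 19 9 20
f 19 20 11
f 20 9 21
f 20 21 11
f 21 9 22
f 21 22 11
f 22 9 23
f 22 23 11
f 23 9 24
f 23 24 11
f 24 9 25
f 24 25 11
f 25 9 26
f 25 26 11
f 26 9 10
f 26 10 11
f 28 30 27
f 31 28 27
f 27 30 29
f 29 31 27
f 28 34 30
f 32 28 31
f 32 34 28
f 30 34 29
f 33 31 29
f 29 34 33
f 33 32 31
f 34 32 33
f 36 38 35
f 39 36 35
f 35 38 37
f 37 39 35
f 36 42 38
f 40 36 39
f 40 42 36
f 38 42 37
f 41 39 37
f 37 42 41
f 41 40 39
f 42 40 41
f 43 54 48
f 43 48 44
f 43 44 50
f 43 50 53
f 43 53 54
f 44 48 52
f 48 54 47
f 54 53 45
f 53 50 49
f 50 44 51
f 46 52 47
f 46 47 45
f 46 45 49
f 46 49 51
f 46 51 52
f 47 52 48
f 45 47 54
f 49 45 53
f 51 49 50
f 52 51 44



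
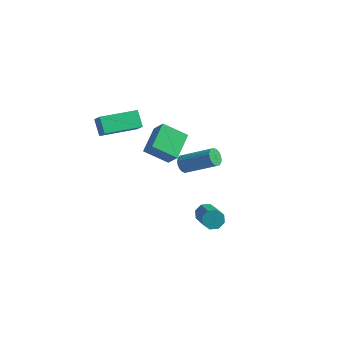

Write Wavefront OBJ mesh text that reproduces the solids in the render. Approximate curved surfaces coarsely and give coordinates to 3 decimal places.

v 2.472 -2.503 -0.015
v 2.839 -2.072 0.152
v 3.735 -3.167 1.003
v 3.368 -3.597 0.835
v 2.496 -2.129 0.44
v 3.392 -3.223 1.291
v 2.139 -2.405 0.462
v 3.035 -3.499 1.312
v 1.977 -2.738 0.203
v 2.873 -3.832 1.054
v 2.105 -2.933 -0.183
v 3.001 -4.028 0.668
v 2.448 -2.877 -0.471
v 3.344 -3.971 0.38
v 2.805 -2.601 -0.492
v 3.701 -3.695 0.358
v 2.967 -2.268 -0.234
v 3.863 -3.362 0.617
v -1.553 3.237 -2.479
v -1.245 3.066 -2.927
v 0.501 3.332 -1.829
v 0.193 3.503 -1.381
v -1.262 3.317 -2.962
v 0.485 3.583 -1.864
v -1.336 3.552 -2.901
v 0.411 3.817 -1.803
v -1.453 3.725 -2.757
v 0.294 3.99 -1.659
v -1.59 3.801 -2.557
v 0.157 4.066 -1.459
v -1.719 3.765 -2.342
v 0.027 4.031 -1.244
v -1.816 3.625 -2.154
v -0.07 3.891 -1.056
v -1.861 3.408 -2.031
v -0.115 3.674 -0.933
v -1.845 3.157 -1.996
v -0.098 3.423 -0.898
v -1.771 2.923 -2.057
v -0.024 3.188 -0.959
v -1.654 2.75 -2.201
v 0.093 3.015 -1.103
v -1.517 2.674 -2.401
v 0.23 2.939 -1.303
v -1.387 2.709 -2.616
v 0.359 2.975 -1.518
v -1.29 2.849 -2.804
v 0.456 3.115 -1.706
v -4.707 -0.688 3.214
v -4.243 -0.978 3.826
v -3.382 0.951 2.985
v -2.918 0.661 3.596
v -4.142 -1.241 2.524
v -3.678 -1.531 3.135
v -2.817 0.398 2.294
v -2.353 0.108 2.906
v -2.926 1.236 -0.278
v -3.076 2.793 0.308
v -1.672 1.66 -1.084
v -1.822 3.217 -0.498
v -2.258 0.963 0.618
v -2.408 2.52 1.204
v -1.004 1.387 -0.188
v -1.154 2.944 0.398
f 2 1 5
f 2 5 3
f 3 5 6
f 3 6 4
f 5 1 7
f 5 7 6
f 6 7 8
f 6 8 4
f 7 1 9
f 7 9 8
f 8 9 10
f 8 10 4
f 9 1 11
f 9 11 10
f 10 11 12
f 10 12 4
f 11 1 13
f 11 13 12
f 12 13 14
f 12 14 4
f 13 1 15
f 13 15 14
f 14 15 16
f 14 16 4
f 15 1 17
f 15 17 16
f 16 17 18
f 16 18 4
f 17 1 2
f 17 2 18
f 18 2 3
f 18 3 4
f 20 19 23
f 20 23 21
f 21 23 24
f 21 24 22
f 23 19 25
f 23 25 24
f 24 25 26
f 24 26 22
f 25 19 27
f 25 27 26
f 26 27 28
f 26 28 22
f 27 19 29
f 27 29 28
f 28 29 30
f 28 30 22
f 29 19 31
f 29 31 30
f 30 31 32
f 30 32 22
f 31 19 33
f 31 33 32
f 32 33 34
f 32 34 22
f 33 19 35
f 33 35 34
f 34 35 36
f 34 36 22
f 35 19 37
f 35 37 36
f 36 37 38
f 36 38 22
f 37 19 39
f 37 39 38
f 38 39 40
f 38 40 22
f 39 19 41
f 39 41 40
f 40 41 42
f 40 42 22
f 41 19 43
f 41 43 42
f 42 43 44
f 42 44 22
f 43 19 45
f 43 45 44
f 44 45 46
f 44 46 22
f 45 19 47
f 45 47 46
f 46 47 48
f 46 48 22
f 47 19 20
f 47 20 48
f 48 20 21
f 48 21 22
f 50 52 49
f 53 50 49
f 49 52 51
f 51 53 49
f 50 56 52
f 54 50 53
f 54 56 50
f 52 56 51
f 55 53 51
f 51 56 55
f 55 54 53
f 56 54 55
f 58 60 57
f 61 58 57
f 57 60 59
f 59 61 57
f 58 64 60
f 62 58 61
f 62 64 58
f 60 64 59
f 63 61 59
f 59 64 63
f 63 62 61
f 64 62 63



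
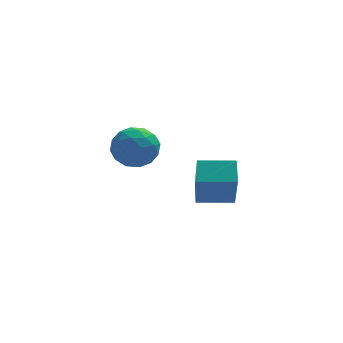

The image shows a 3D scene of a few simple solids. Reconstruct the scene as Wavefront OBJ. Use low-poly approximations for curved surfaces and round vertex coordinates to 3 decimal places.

v 3.077 1.22 -1.843
v 3.034 0.171 -0.024
v 3.171 2.29 -1.224
v 3.128 1.242 0.595
v 4.672 1.098 -1.875
v 4.629 0.05 -0.056
v 4.766 2.169 -1.256
v 4.723 1.12 0.563
v -0.527 -2.536 3.871
v 0.362 -2.065 3.792
v 0.218 -3.975 3.668
v 1.107 -3.504 3.589
v 0.625 -3.525 4.475
v 0.164 -2.635 4.6
v 0.416 -3.405 2.86
v -0.045 -2.515 2.985
v 0.945 -2.601 3.166
v 1.073 -2.675 4.165
v -0.493 -3.365 3.295
v -0.365 -3.439 4.294
v -0.148 -2.174 3.849
v 0.728 -3.866 3.611
v 0.445 -3.878 4.132
v 0.967 -3.601 4.085
v -0.265 -2.51 4.325
v 0.258 -2.232 4.278
v 0.413 -3.09 4.68
v 0.322 -3.808 3.182
v 0.845 -3.53 3.135
v -0.387 -2.439 3.375
v 0.135 -2.162 3.328
v 0.167 -2.95 2.78
v 0.717 -2.212 3.435
v 1.155 -3.058 3.316
v 0.749 -3 2.887
v 0.478 -2.477 2.961
v 0.793 -2.256 4.022
v 1.231 -3.102 3.902
v 0.947 -3.114 4.423
v 0.676 -2.591 4.497
v 1.135 -2.571 3.654
v -0.651 -2.938 3.558
v -0.213 -3.784 3.438
v -0.096 -3.449 2.963
v -0.367 -2.926 3.037
v -0.575 -2.982 4.144
v -0.137 -3.828 4.025
v 0.102 -3.563 4.499
v -0.169 -3.04 4.573
v -0.555 -3.469 3.806
f 2 4 1
f 5 2 1
f 1 4 3
f 3 5 1
f 2 8 4
f 6 2 5
f 6 8 2
f 4 8 3
f 7 5 3
f 3 8 7
f 7 6 5
f 8 6 7
f 9 46 25
f 46 20 49
f 25 49 14
f 46 49 25
f 9 25 21
f 25 14 26
f 21 26 10
f 25 26 21
f 9 21 30
f 21 10 31
f 30 31 16
f 21 31 30
f 9 30 42
f 30 16 45
f 42 45 19
f 30 45 42
f 9 42 46
f 42 19 50
f 46 50 20
f 42 50 46
f 10 26 37
f 26 14 40
f 37 40 18
f 26 40 37
f 14 49 27
f 49 20 48
f 27 48 13
f 49 48 27
f 20 50 47
f 50 19 43
f 47 43 11
f 50 43 47
f 19 45 44
f 45 16 32
f 44 32 15
f 45 32 44
f 16 31 36
f 31 10 33
f 36 33 17
f 31 33 36
f 12 38 24
f 38 18 39
f 24 39 13
f 38 39 24
f 12 24 22
f 24 13 23
f 22 23 11
f 24 23 22
f 12 22 29
f 22 11 28
f 29 28 15
f 22 28 29
f 12 29 34
f 29 15 35
f 34 35 17
f 29 35 34
f 12 34 38
f 34 17 41
f 38 41 18
f 34 41 38
f 13 39 27
f 39 18 40
f 27 40 14
f 39 40 27
f 11 23 47
f 23 13 48
f 47 48 20
f 23 48 47
f 15 28 44
f 28 11 43
f 44 43 19
f 28 43 44
f 17 35 36
f 35 15 32
f 36 32 16
f 35 32 36
f 18 41 37
f 41 17 33
f 37 33 10
f 41 33 37

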